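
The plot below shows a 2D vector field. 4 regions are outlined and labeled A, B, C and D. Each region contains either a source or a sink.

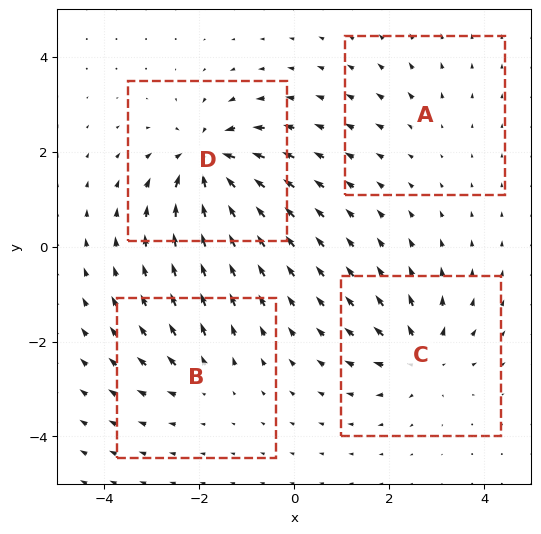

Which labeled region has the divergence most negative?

D

Divergence at each region's feature centre — A: about +2, B: about +4, C: about +6, D: about -9. Region D is most negative.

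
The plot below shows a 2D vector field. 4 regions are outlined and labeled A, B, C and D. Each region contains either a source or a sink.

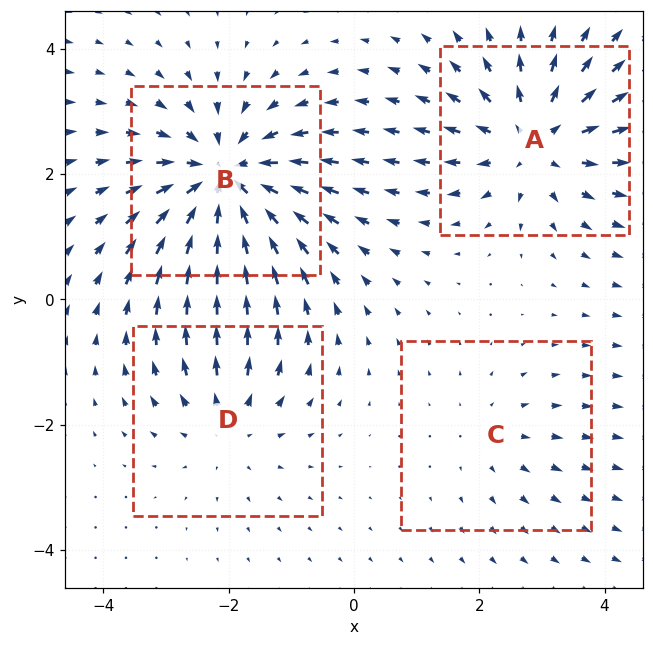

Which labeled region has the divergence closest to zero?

Divergence at each region's feature centre — A: about +5, B: about -7, C: about +2, D: about +3. Region C is closest to zero.

C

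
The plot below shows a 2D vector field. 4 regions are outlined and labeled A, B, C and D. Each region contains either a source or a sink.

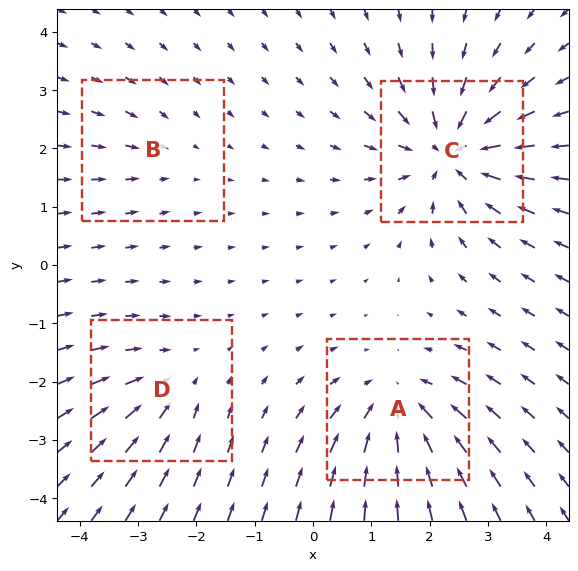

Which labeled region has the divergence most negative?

C

Divergence at each region's feature centre — A: about -5, B: about -2, C: about -6, D: about -3. Region C is most negative.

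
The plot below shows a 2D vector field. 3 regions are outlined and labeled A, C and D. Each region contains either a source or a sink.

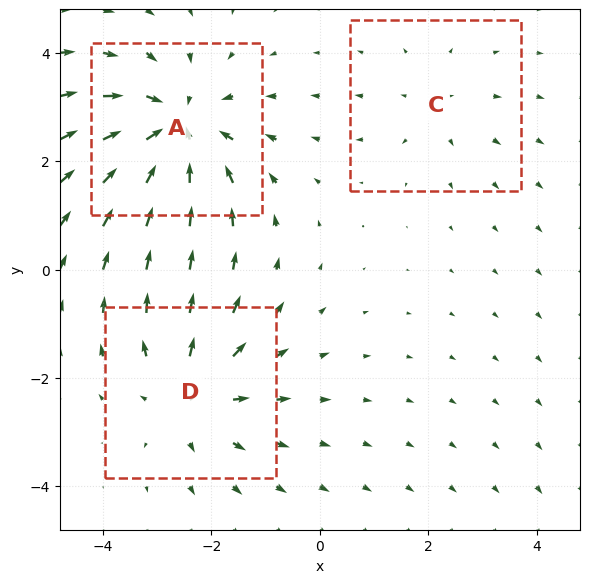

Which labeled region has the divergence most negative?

Divergence at each region's feature centre — A: about -4, C: about +2, D: about +3. Region A is most negative.

A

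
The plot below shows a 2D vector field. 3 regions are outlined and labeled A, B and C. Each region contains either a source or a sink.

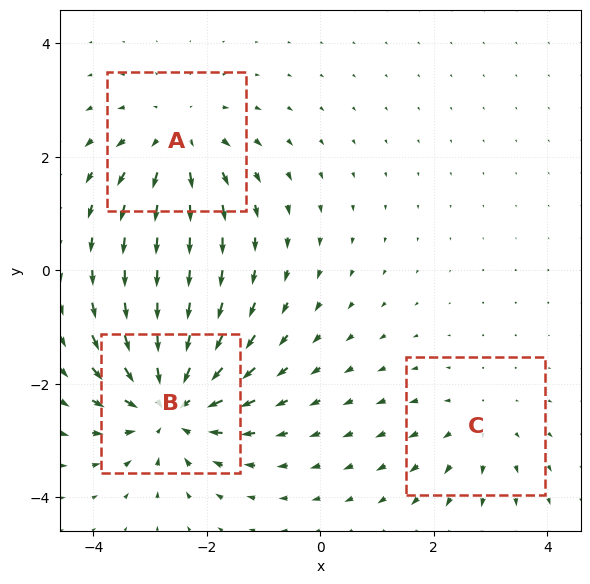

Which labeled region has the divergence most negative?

Divergence at each region's feature centre — A: about +3, B: about -5, C: about +2. Region B is most negative.

B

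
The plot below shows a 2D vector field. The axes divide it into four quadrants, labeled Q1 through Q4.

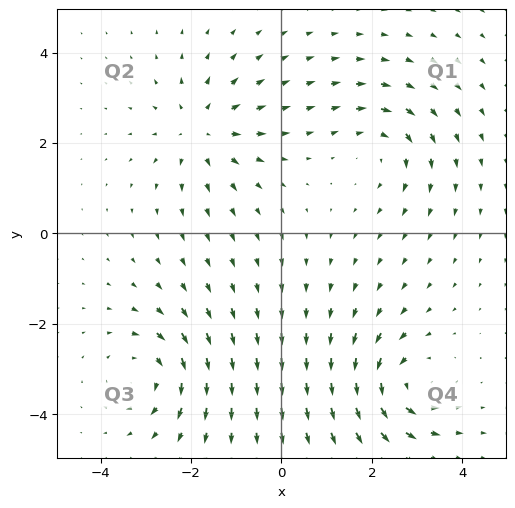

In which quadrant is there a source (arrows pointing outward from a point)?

Q2

The source sits at approximately (-1.8, 2.3), which lies in quadrant Q2. The divergence there is about +3, positive as expected for a source.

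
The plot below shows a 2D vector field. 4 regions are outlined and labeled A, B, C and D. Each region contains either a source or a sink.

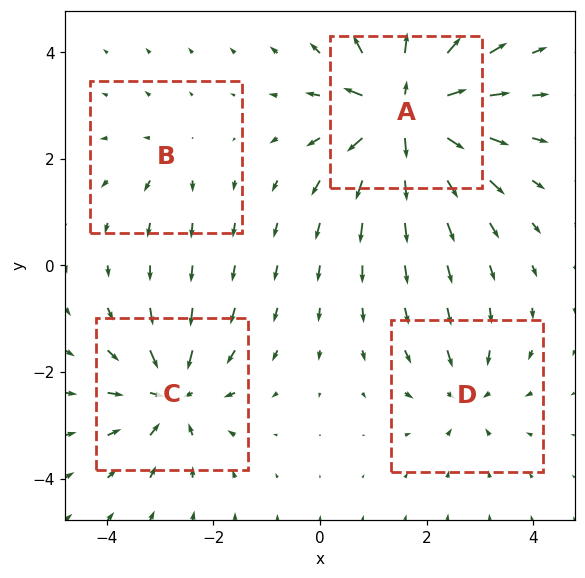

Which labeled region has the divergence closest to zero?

Divergence at each region's feature centre — A: about +9, B: about +3, C: about -6, D: about -4. Region B is closest to zero.

B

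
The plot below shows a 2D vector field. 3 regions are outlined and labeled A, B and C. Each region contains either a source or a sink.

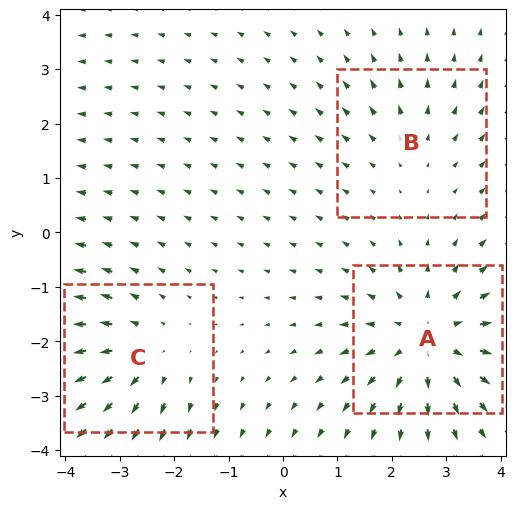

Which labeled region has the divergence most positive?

Divergence at each region's feature centre — A: about +4, B: about +2, C: about +3. Region A is most positive.

A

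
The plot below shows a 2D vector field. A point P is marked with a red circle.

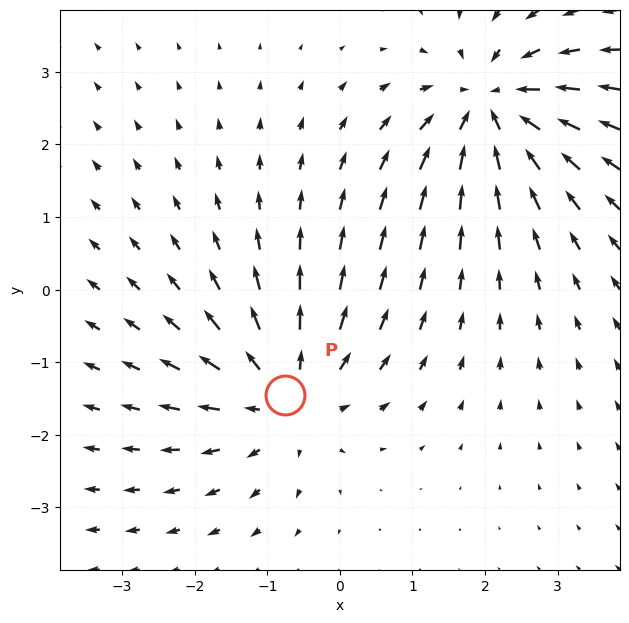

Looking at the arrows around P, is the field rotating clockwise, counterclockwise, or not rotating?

not rotating

Near P at (-0.8, -1.5) the arrows show no circulation. The curl there is ≈0.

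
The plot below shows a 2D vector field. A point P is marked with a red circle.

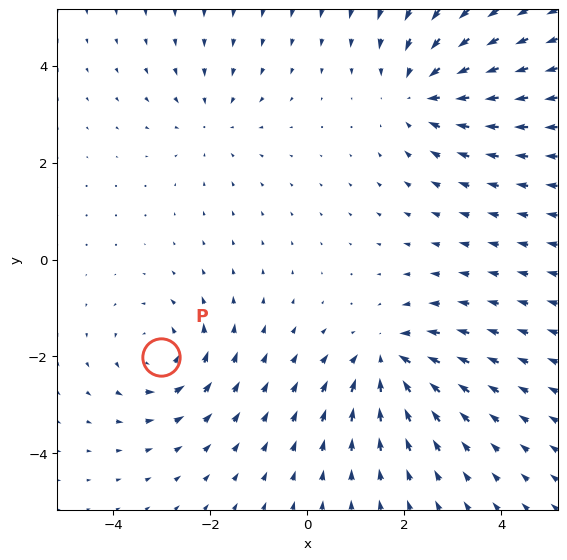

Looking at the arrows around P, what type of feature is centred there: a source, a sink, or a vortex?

At P (-3.0, -2.0) the arrows circulate counterclockwise. Divergence ≈0, curl about +4 — near-zero divergence with nonzero curl is a vortex.

vortex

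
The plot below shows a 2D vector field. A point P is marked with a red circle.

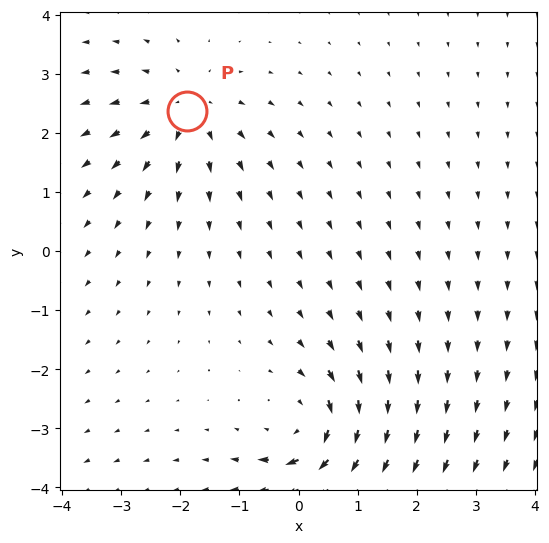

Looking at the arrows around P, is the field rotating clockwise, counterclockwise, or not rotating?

Near P at (-1.9, 2.4) the arrows show no circulation. The curl there is ≈0.

not rotating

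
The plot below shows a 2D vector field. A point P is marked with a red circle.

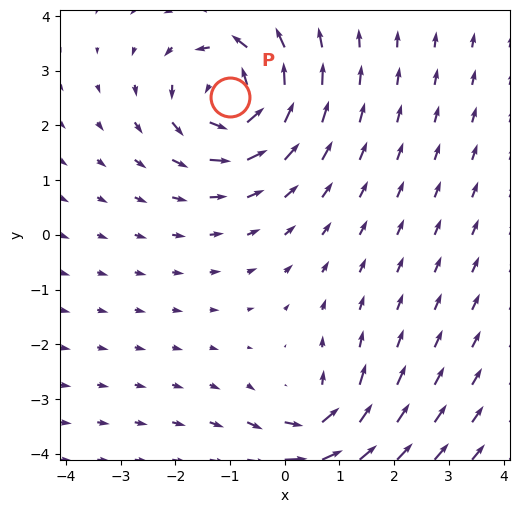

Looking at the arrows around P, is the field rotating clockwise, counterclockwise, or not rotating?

counterclockwise

Near P at (-1.0, 2.5) the arrows circulate counterclockwise. The curl (z-component) there is about +6; positive curl means counterclockwise rotation.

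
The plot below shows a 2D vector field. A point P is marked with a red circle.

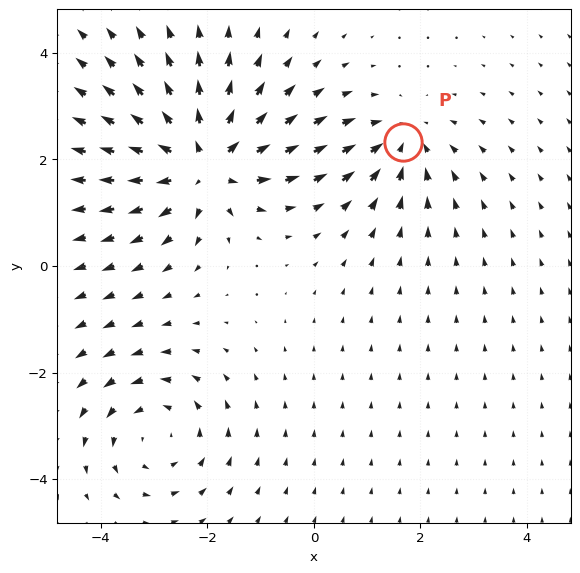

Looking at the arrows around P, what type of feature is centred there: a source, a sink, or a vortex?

At P (1.7, 2.3) the arrows converge inward. Divergence about -3, curl ≈0 — negative divergence with near-zero curl is a sink.

sink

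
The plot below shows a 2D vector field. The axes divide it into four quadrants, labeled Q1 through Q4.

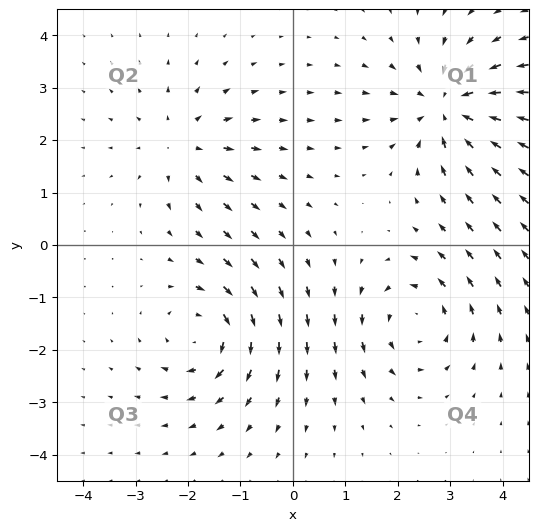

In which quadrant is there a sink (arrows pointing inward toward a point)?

Q1

The sink sits at approximately (3.0, 2.6), which lies in quadrant Q1. The divergence there is about -5, negative as expected for a sink.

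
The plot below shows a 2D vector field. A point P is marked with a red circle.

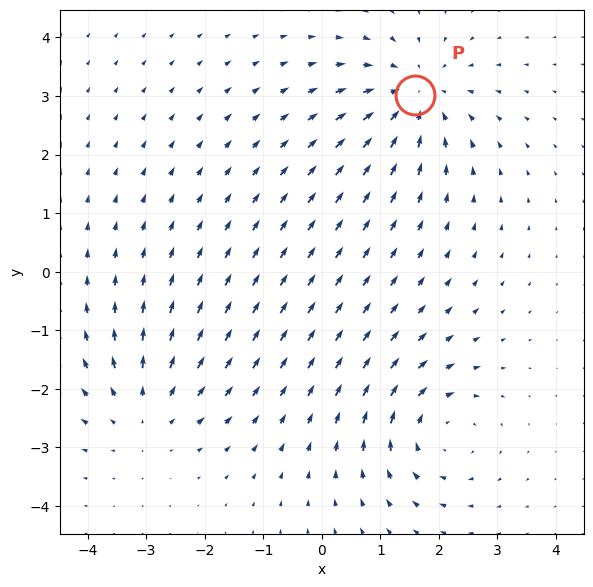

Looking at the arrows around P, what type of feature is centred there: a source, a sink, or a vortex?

sink

At P (1.6, 3.0) the arrows converge inward. Divergence about -4, curl ≈0 — negative divergence with near-zero curl is a sink.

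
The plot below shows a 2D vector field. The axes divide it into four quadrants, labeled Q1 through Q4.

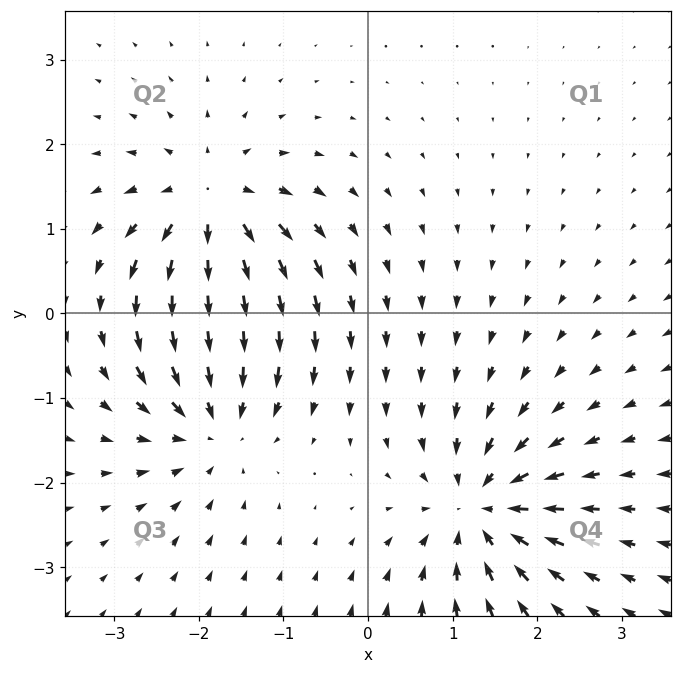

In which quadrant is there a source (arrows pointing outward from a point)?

The source sits at approximately (-1.9, 1.3), which lies in quadrant Q2. The divergence there is about +5, positive as expected for a source.

Q2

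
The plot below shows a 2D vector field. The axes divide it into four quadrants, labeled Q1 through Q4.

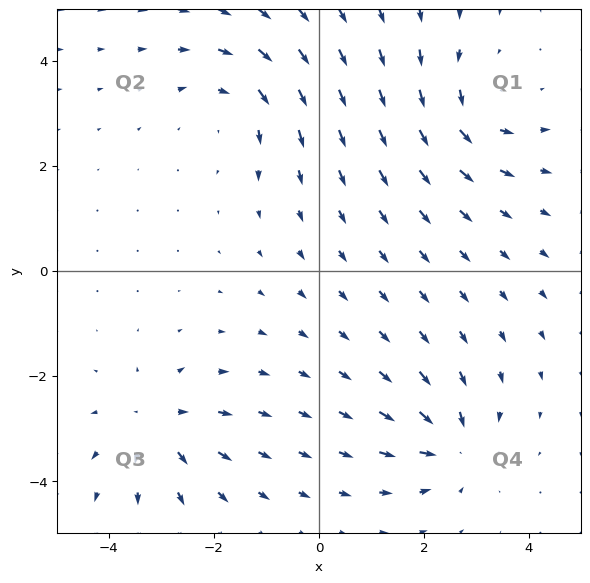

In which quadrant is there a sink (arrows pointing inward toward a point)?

Q4

The sink sits at approximately (2.5, -3.3), which lies in quadrant Q4. The divergence there is about -5, negative as expected for a sink.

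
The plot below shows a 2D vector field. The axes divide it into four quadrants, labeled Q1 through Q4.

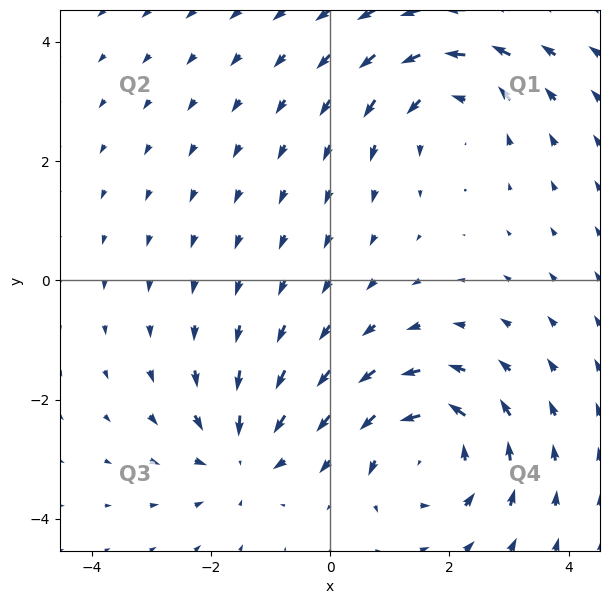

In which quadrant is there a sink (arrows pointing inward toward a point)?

The sink sits at approximately (-1.5, -2.9), which lies in quadrant Q3. The divergence there is about -3, negative as expected for a sink.

Q3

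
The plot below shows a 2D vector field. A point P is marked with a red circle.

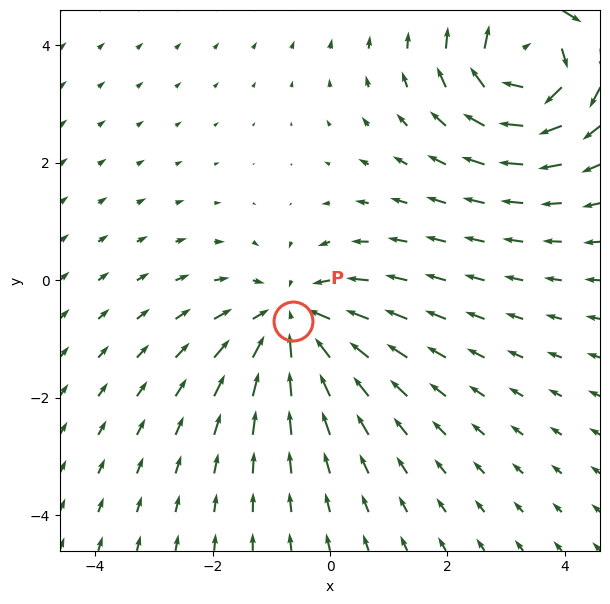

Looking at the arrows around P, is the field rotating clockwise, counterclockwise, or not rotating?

Near P at (-0.6, -0.7) the arrows show no circulation. The curl there is ≈0.

not rotating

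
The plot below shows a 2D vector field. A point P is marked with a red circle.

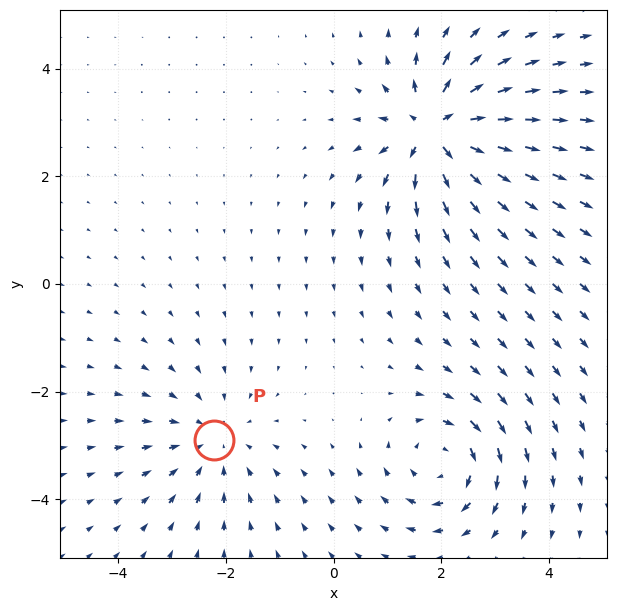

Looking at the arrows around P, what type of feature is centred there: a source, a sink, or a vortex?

sink

At P (-2.2, -2.9) the arrows converge inward. Divergence about -2, curl ≈0 — negative divergence with near-zero curl is a sink.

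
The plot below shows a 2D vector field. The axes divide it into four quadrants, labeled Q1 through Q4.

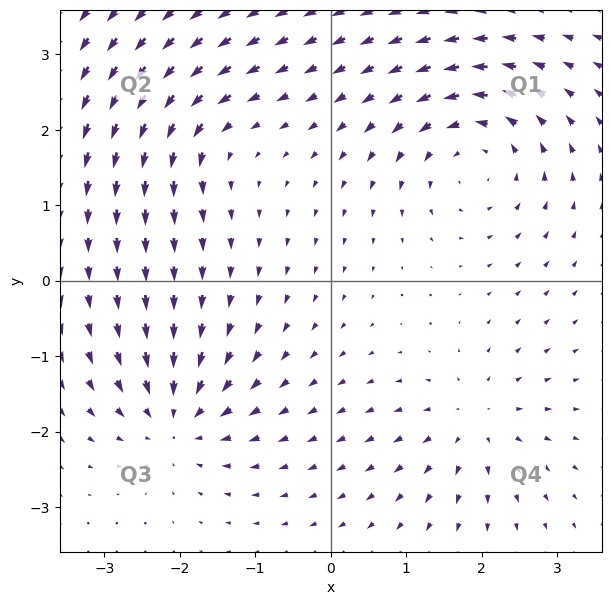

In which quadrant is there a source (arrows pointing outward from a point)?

Q4

The source sits at approximately (1.9, -1.9), which lies in quadrant Q4. The divergence there is about +4, positive as expected for a source.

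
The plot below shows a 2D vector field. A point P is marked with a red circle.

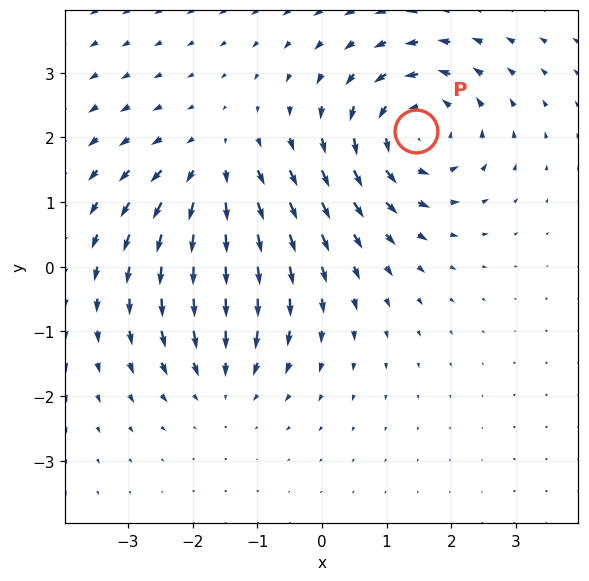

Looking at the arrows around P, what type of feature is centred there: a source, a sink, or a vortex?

At P (1.5, 2.1) the arrows circulate counterclockwise. Divergence ≈0, curl about +5 — near-zero divergence with nonzero curl is a vortex.

vortex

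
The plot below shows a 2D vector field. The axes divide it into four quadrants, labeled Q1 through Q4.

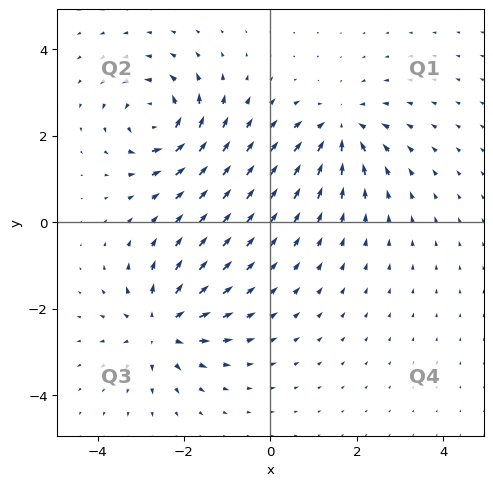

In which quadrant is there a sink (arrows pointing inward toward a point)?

Q1

The sink sits at approximately (1.6, 2.2), which lies in quadrant Q1. The divergence there is about -5, negative as expected for a sink.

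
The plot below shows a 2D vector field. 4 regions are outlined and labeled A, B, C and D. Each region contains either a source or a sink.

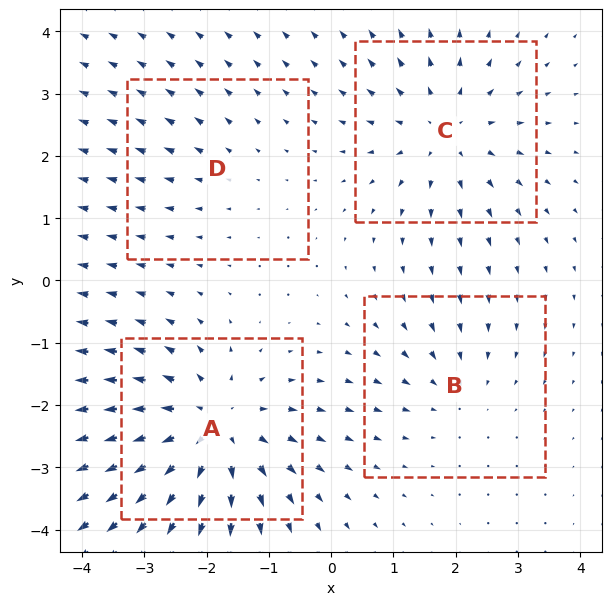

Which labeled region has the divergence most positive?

Divergence at each region's feature centre — A: about +6, B: about -3, C: about +5, D: about +2. Region A is most positive.

A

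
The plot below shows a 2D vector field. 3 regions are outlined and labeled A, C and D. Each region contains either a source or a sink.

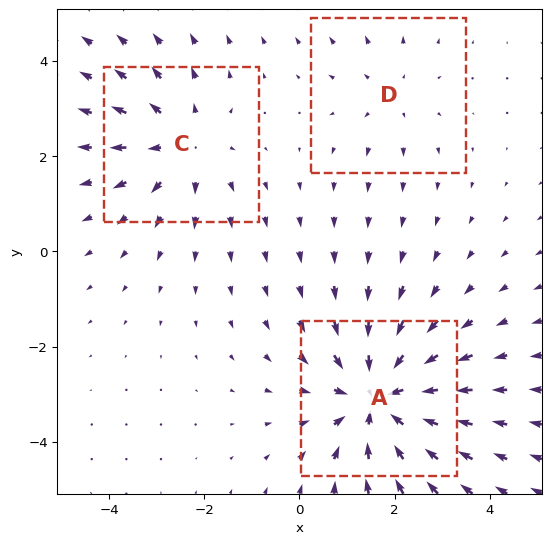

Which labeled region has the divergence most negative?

A

Divergence at each region's feature centre — A: about -4, C: about +3, D: about +2. Region A is most negative.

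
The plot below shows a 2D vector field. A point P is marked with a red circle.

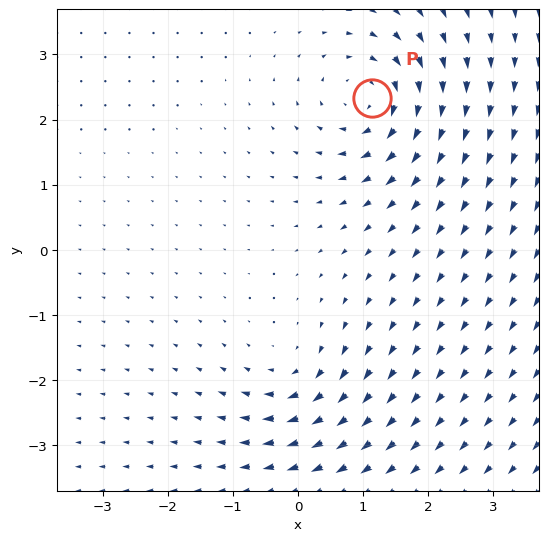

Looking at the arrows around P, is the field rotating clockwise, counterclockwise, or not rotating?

Near P at (1.1, 2.3) the arrows circulate clockwise. The curl (z-component) there is about -5; negative curl means clockwise rotation.

clockwise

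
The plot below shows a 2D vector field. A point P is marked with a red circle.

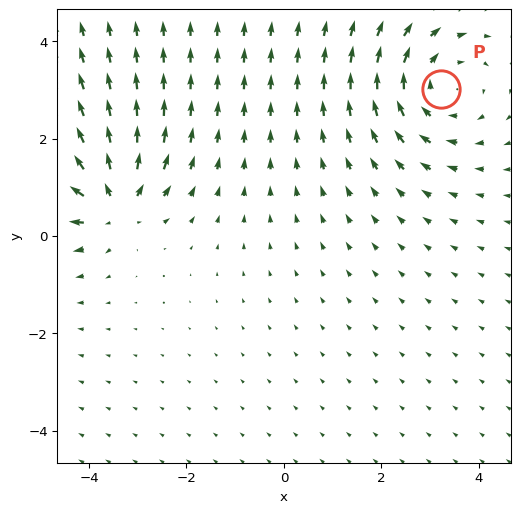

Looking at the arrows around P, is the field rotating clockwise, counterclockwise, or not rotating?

clockwise

Near P at (3.2, 3.0) the arrows circulate clockwise. The curl (z-component) there is about -3; negative curl means clockwise rotation.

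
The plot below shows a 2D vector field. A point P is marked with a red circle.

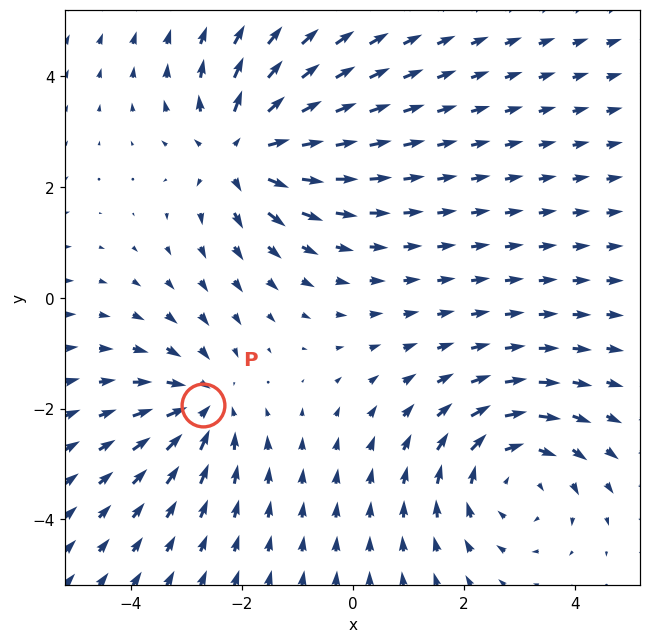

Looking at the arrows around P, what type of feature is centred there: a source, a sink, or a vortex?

At P (-2.7, -1.9) the arrows converge inward. Divergence about -3, curl ≈0 — negative divergence with near-zero curl is a sink.

sink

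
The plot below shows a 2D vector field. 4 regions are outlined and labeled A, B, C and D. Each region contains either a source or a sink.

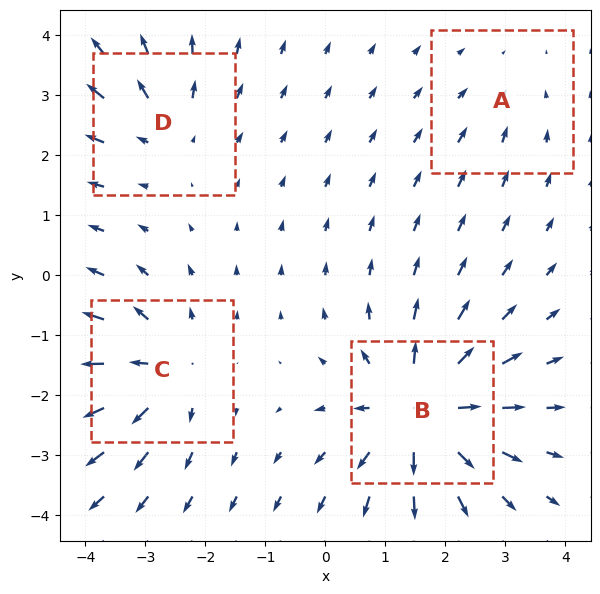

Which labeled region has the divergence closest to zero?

A

Divergence at each region's feature centre — A: about -2, B: about +7, C: about +5, D: about +4. Region A is closest to zero.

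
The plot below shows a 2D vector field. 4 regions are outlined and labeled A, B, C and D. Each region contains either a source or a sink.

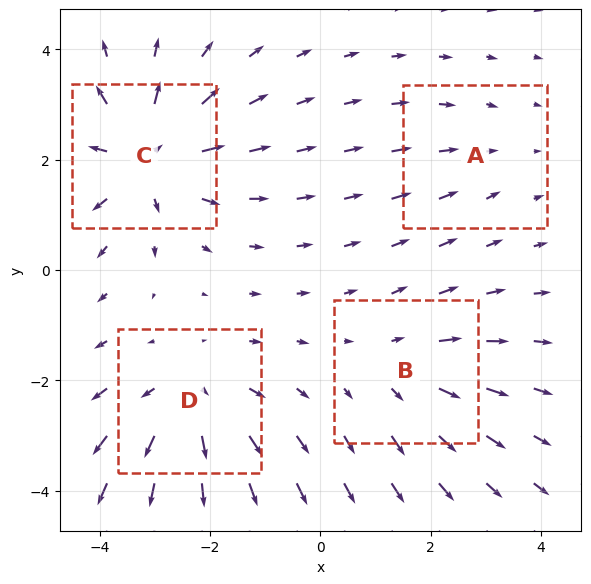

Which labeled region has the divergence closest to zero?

Divergence at each region's feature centre — A: about -2, B: about +3, C: about +6, D: about +4. Region A is closest to zero.

A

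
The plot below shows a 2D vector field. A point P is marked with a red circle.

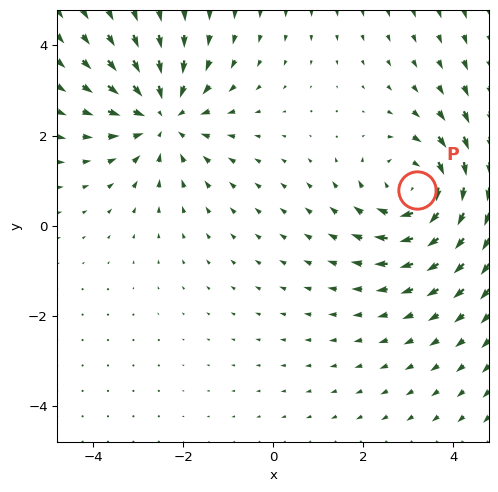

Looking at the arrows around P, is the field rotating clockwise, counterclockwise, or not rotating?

Near P at (3.2, 0.8) the arrows circulate clockwise. The curl (z-component) there is about -4; negative curl means clockwise rotation.

clockwise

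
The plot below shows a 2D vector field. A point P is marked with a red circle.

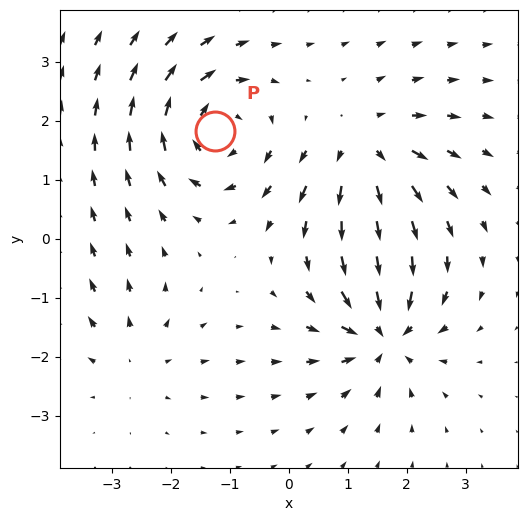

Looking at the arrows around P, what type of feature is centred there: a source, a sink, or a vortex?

vortex

At P (-1.3, 1.8) the arrows circulate clockwise. Divergence ≈0, curl about -6 — near-zero divergence with nonzero curl is a vortex.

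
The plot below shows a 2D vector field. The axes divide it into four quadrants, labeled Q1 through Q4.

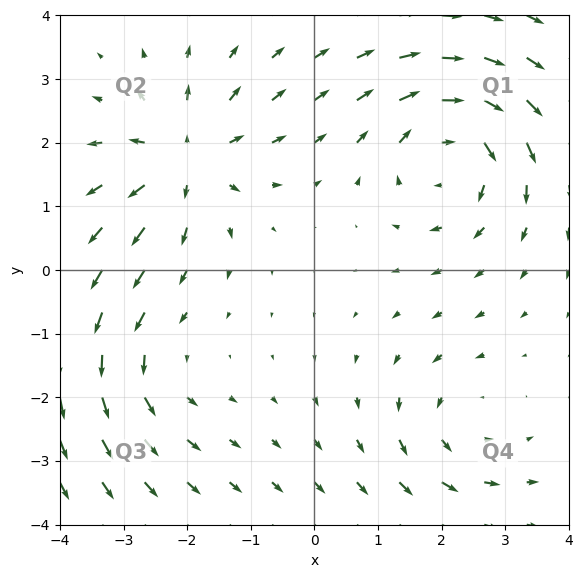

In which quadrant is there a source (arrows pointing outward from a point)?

Q2

The source sits at approximately (-2.0, 1.7), which lies in quadrant Q2. The divergence there is about +5, positive as expected for a source.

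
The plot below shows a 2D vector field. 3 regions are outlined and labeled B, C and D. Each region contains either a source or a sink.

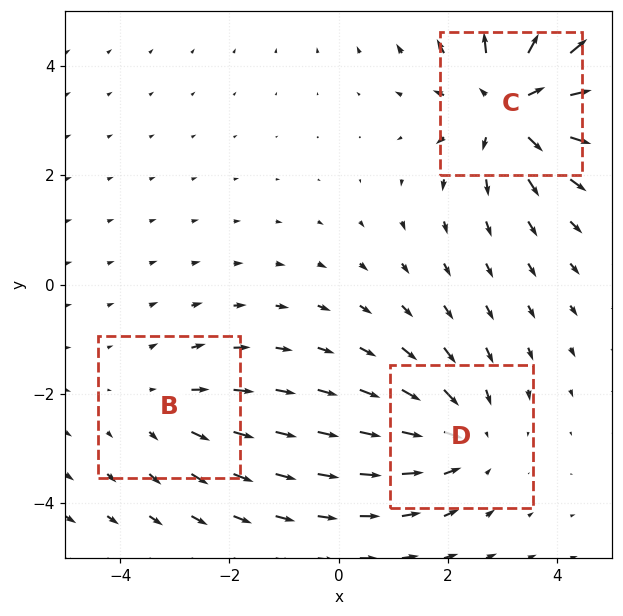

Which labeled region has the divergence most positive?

Divergence at each region's feature centre — B: about +2, C: about +4, D: about -3. Region C is most positive.

C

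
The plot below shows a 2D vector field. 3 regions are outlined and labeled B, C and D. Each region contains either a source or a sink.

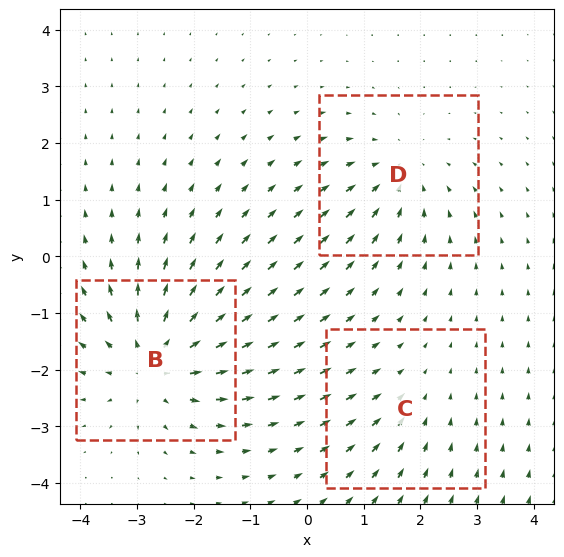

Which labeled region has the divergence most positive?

Divergence at each region's feature centre — B: about +5, C: about -2, D: about -3. Region B is most positive.

B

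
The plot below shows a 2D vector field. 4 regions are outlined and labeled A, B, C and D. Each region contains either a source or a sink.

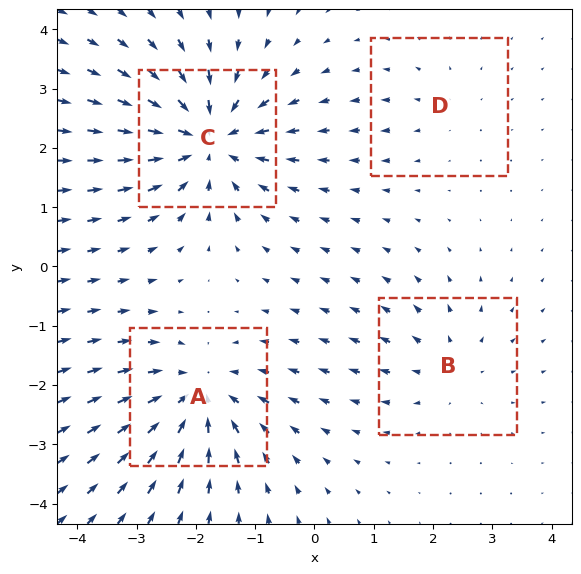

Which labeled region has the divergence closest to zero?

Divergence at each region's feature centre — A: about -5, B: about +3, C: about -7, D: about +2. Region D is closest to zero.

D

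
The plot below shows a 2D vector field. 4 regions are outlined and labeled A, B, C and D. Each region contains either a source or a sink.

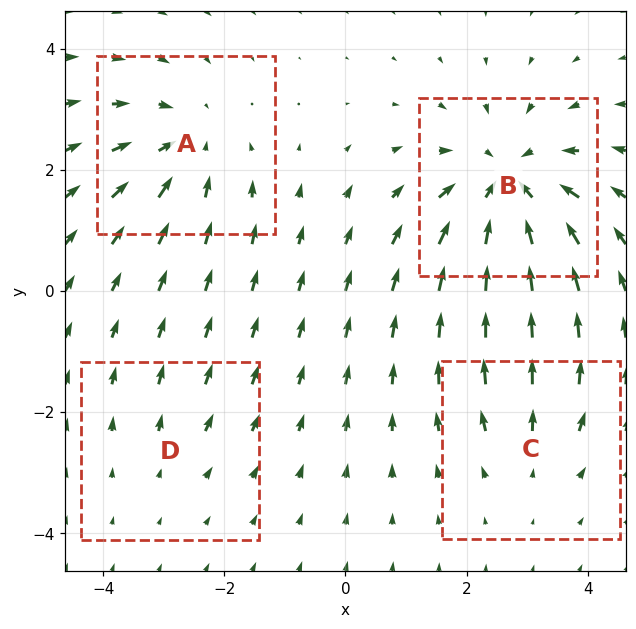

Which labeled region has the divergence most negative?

Divergence at each region's feature centre — A: about -4, B: about -6, C: about +3, D: about +2. Region B is most negative.

B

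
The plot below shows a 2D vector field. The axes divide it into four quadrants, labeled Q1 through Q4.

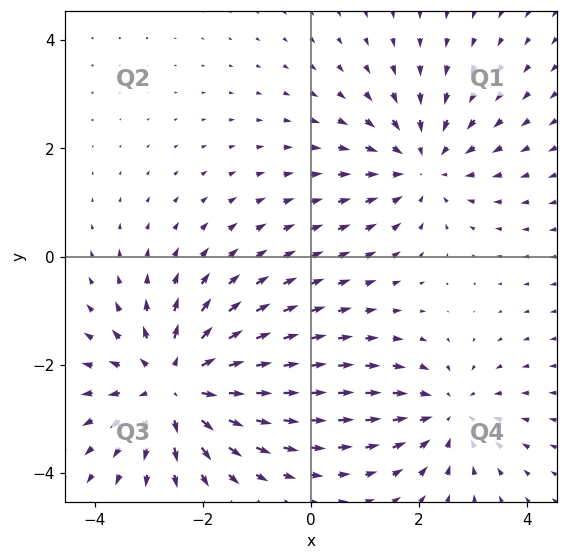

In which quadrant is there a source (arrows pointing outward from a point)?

The source sits at approximately (-2.5, -2.4), which lies in quadrant Q3. The divergence there is about +4, positive as expected for a source.

Q3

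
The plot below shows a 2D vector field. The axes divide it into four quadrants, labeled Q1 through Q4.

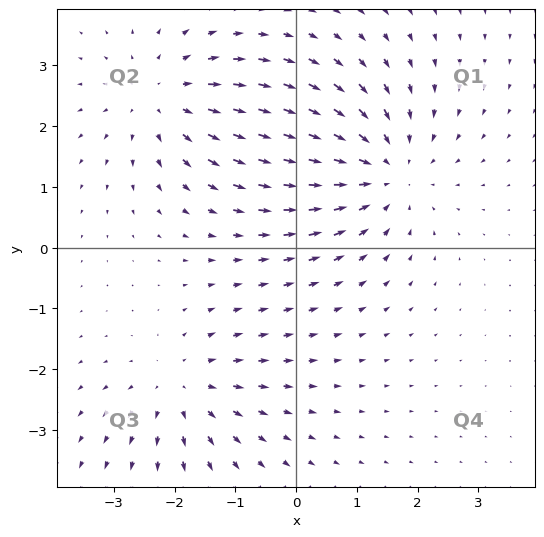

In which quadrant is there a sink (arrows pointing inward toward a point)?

The sink sits at approximately (1.4, 1.3), which lies in quadrant Q1. The divergence there is about -4, negative as expected for a sink.

Q1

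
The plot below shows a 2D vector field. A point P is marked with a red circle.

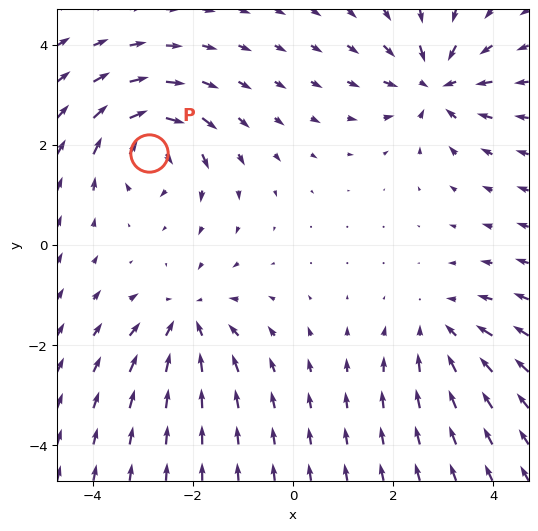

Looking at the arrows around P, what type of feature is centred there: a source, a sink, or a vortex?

vortex

At P (-2.9, 1.8) the arrows circulate clockwise. Divergence ≈0, curl about -6 — near-zero divergence with nonzero curl is a vortex.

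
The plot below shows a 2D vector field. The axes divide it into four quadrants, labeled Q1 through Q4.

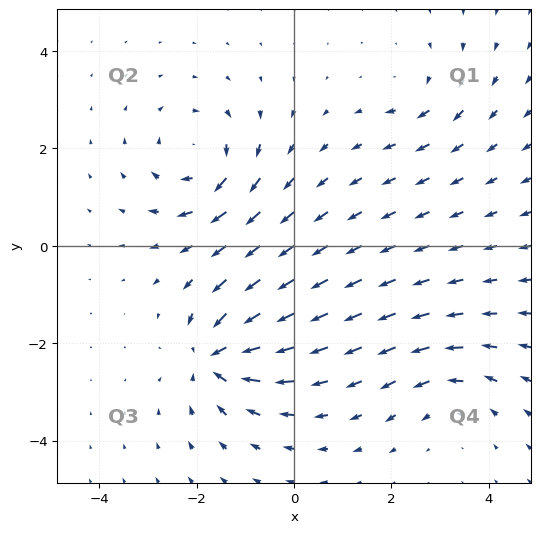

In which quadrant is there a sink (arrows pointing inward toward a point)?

Q3

The sink sits at approximately (-1.6, -2.3), which lies in quadrant Q3. The divergence there is about -7, negative as expected for a sink.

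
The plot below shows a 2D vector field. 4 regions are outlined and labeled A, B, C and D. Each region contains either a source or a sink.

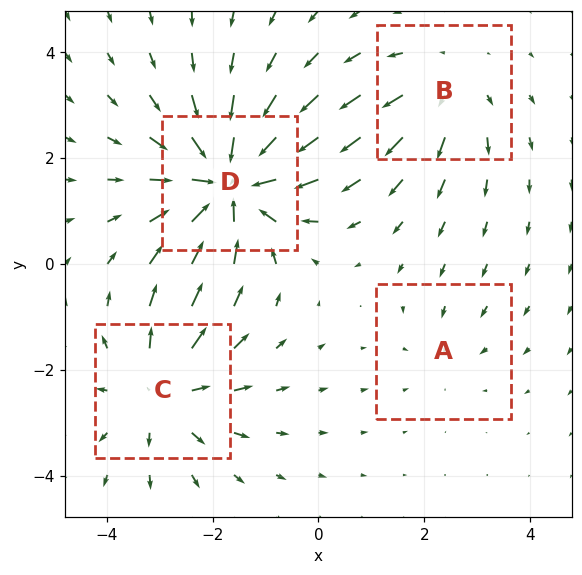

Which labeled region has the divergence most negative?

D

Divergence at each region's feature centre — A: about -2, B: about +3, C: about +4, D: about -6. Region D is most negative.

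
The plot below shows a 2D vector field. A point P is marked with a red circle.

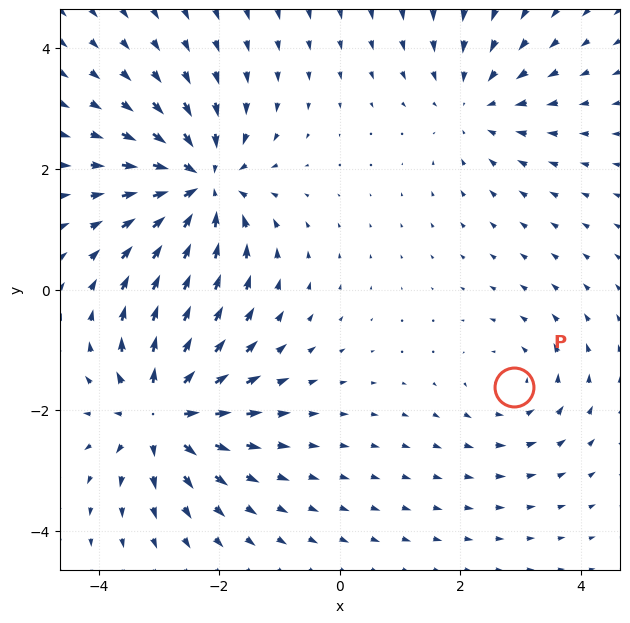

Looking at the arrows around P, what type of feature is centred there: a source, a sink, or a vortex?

At P (2.9, -1.6) the arrows circulate counterclockwise. Divergence ≈0, curl about +3 — near-zero divergence with nonzero curl is a vortex.

vortex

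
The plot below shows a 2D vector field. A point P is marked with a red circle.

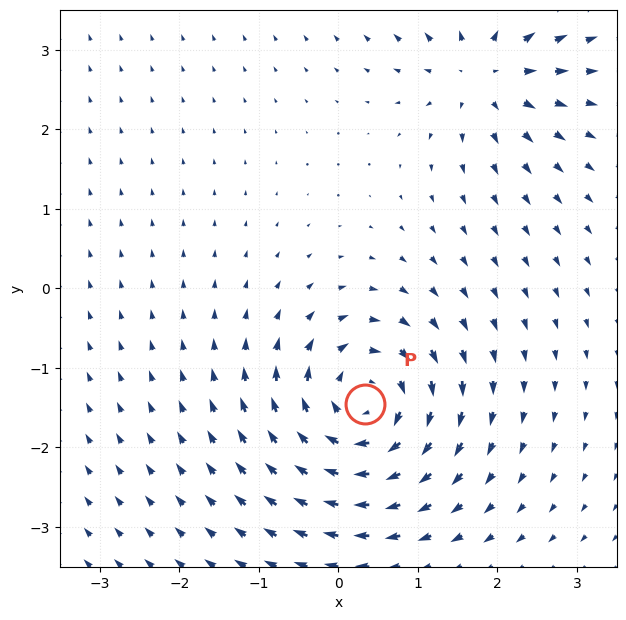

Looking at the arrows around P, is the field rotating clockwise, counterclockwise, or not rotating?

clockwise

Near P at (0.3, -1.5) the arrows circulate clockwise. The curl (z-component) there is about -7; negative curl means clockwise rotation.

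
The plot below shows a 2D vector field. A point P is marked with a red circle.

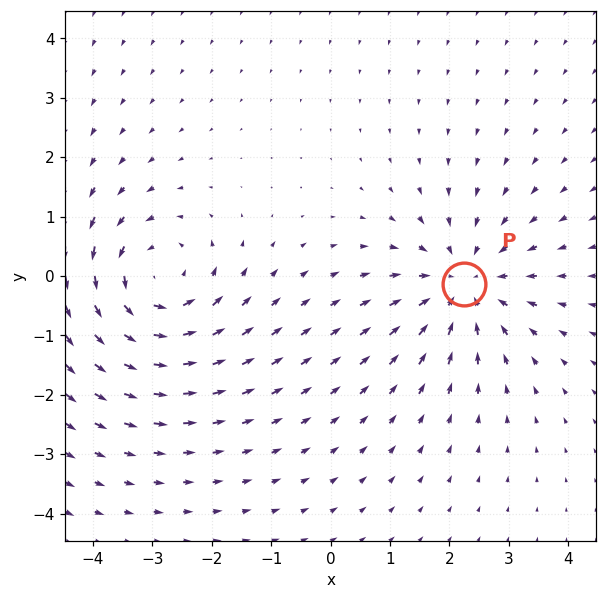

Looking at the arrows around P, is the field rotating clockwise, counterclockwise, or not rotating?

not rotating

Near P at (2.2, -0.1) the arrows show no circulation. The curl there is ≈0.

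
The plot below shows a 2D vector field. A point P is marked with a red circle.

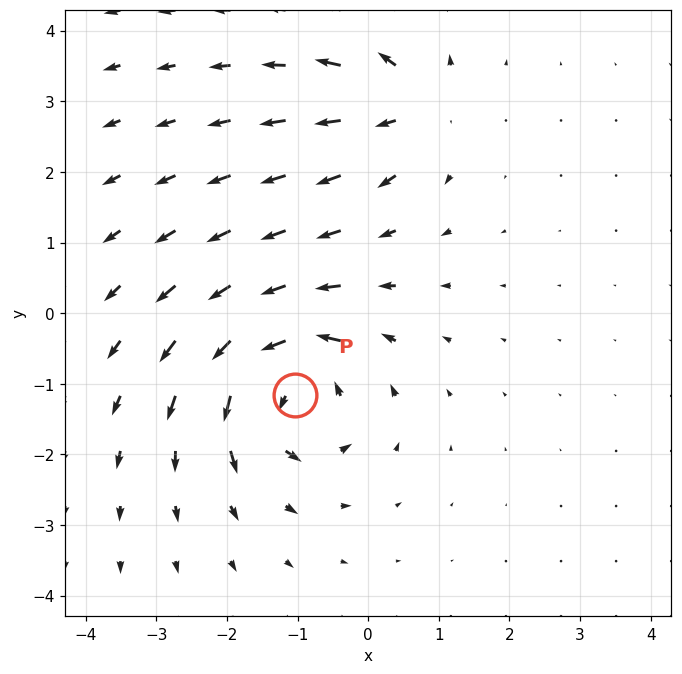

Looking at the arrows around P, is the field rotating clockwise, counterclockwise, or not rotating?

Near P at (-1.0, -1.2) the arrows circulate counterclockwise. The curl (z-component) there is about +7; positive curl means counterclockwise rotation.

counterclockwise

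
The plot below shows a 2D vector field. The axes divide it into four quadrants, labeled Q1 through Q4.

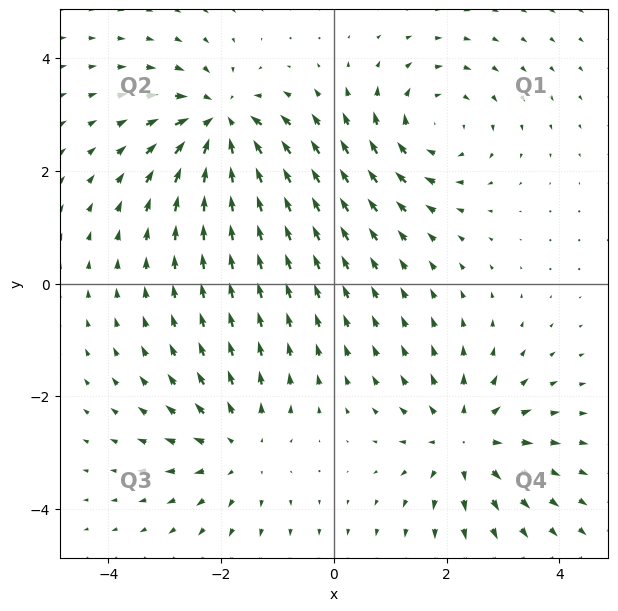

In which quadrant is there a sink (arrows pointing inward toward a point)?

The sink sits at approximately (-2.0, 2.8), which lies in quadrant Q2. The divergence there is about -7, negative as expected for a sink.

Q2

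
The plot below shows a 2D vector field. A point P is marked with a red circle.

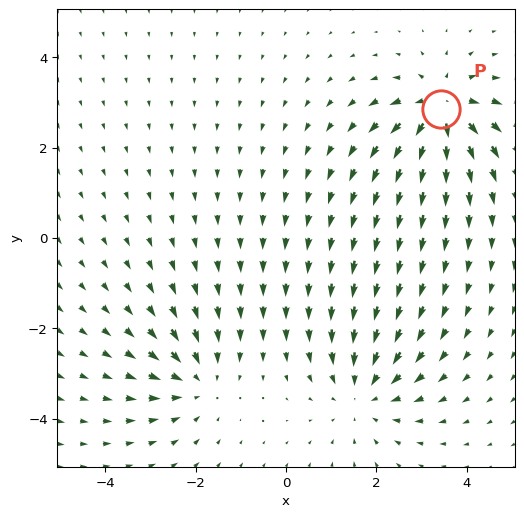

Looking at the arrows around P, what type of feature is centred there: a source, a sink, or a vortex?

At P (3.4, 2.9) the arrows spread outward. Divergence about +5, curl ≈0 — positive divergence with near-zero curl is a source.

source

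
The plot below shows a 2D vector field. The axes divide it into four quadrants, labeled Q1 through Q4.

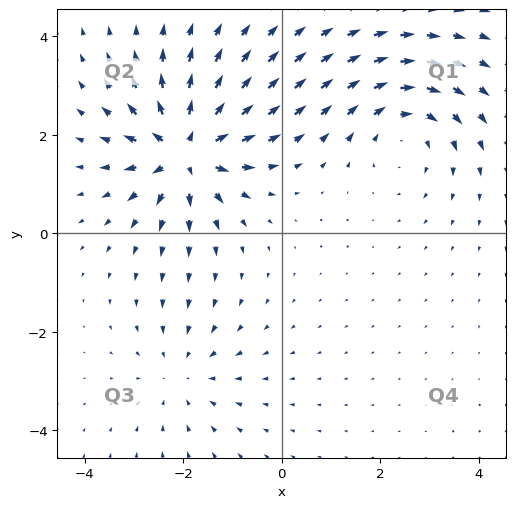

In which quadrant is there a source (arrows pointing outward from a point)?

The source sits at approximately (-2.0, 1.7), which lies in quadrant Q2. The divergence there is about +7, positive as expected for a source.

Q2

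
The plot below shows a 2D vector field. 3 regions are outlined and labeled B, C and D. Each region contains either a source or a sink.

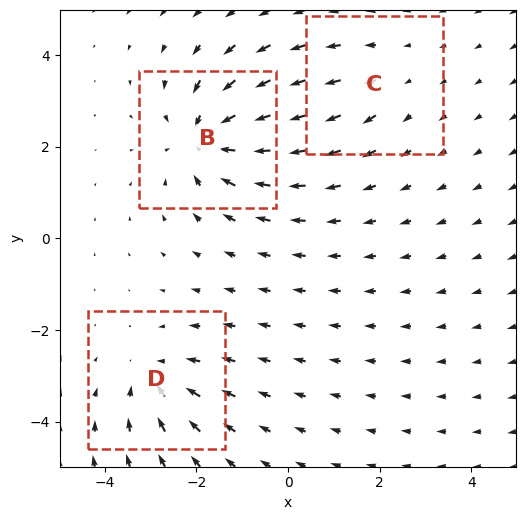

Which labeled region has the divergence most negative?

B

Divergence at each region's feature centre — B: about -5, C: about +2, D: about -4. Region B is most negative.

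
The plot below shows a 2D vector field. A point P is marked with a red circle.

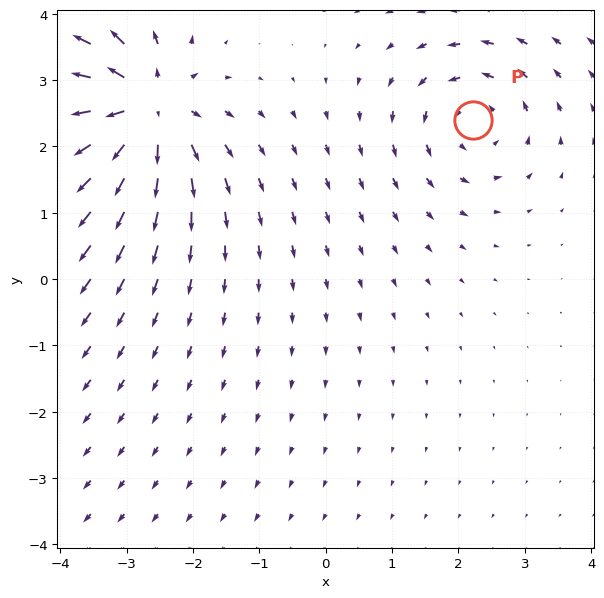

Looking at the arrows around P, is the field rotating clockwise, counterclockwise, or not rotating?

Near P at (2.2, 2.4) the arrows circulate counterclockwise. The curl (z-component) there is about +3; positive curl means counterclockwise rotation.

counterclockwise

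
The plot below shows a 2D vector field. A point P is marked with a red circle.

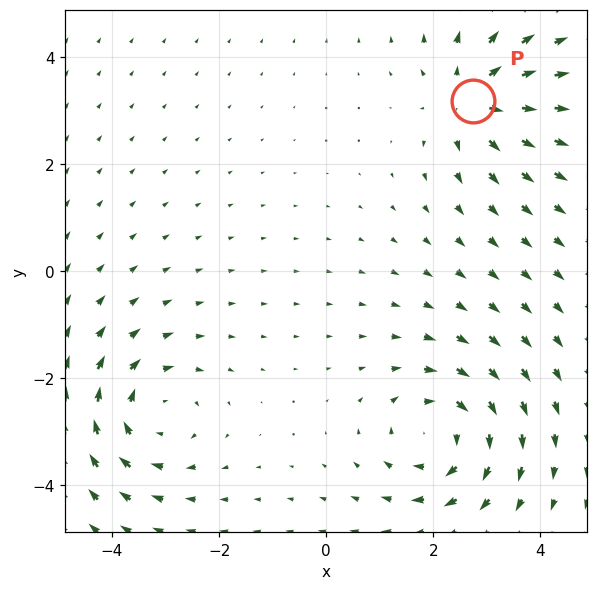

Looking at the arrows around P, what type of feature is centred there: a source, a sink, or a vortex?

At P (2.7, 3.2) the arrows spread outward. Divergence about +4, curl ≈0 — positive divergence with near-zero curl is a source.

source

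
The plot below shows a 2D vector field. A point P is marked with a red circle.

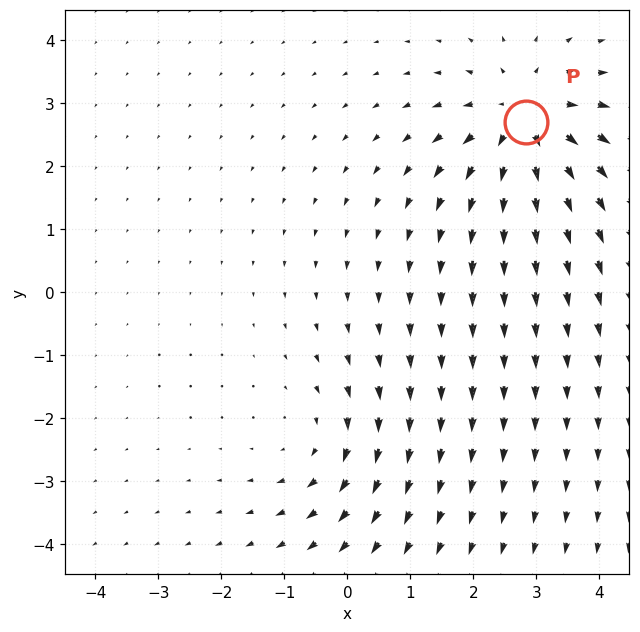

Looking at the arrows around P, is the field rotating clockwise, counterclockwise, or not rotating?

not rotating

Near P at (2.8, 2.7) the arrows show no circulation. The curl there is ≈0.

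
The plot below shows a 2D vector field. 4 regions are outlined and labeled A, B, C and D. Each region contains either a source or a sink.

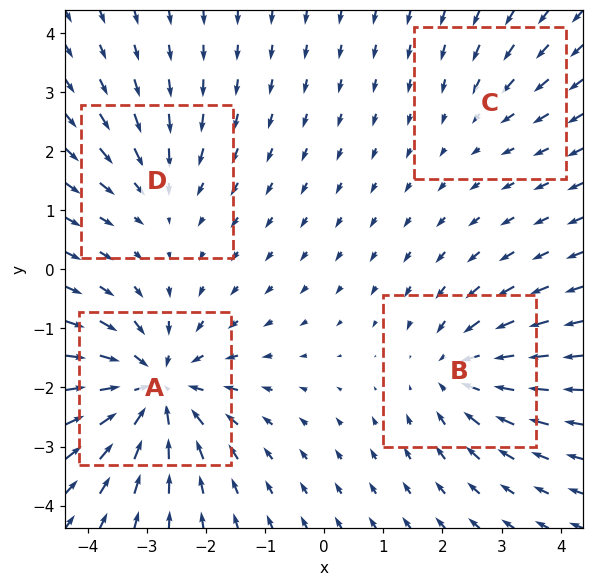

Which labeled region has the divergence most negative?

A

Divergence at each region's feature centre — A: about -7, B: about -4, C: about -2, D: about -3. Region A is most negative.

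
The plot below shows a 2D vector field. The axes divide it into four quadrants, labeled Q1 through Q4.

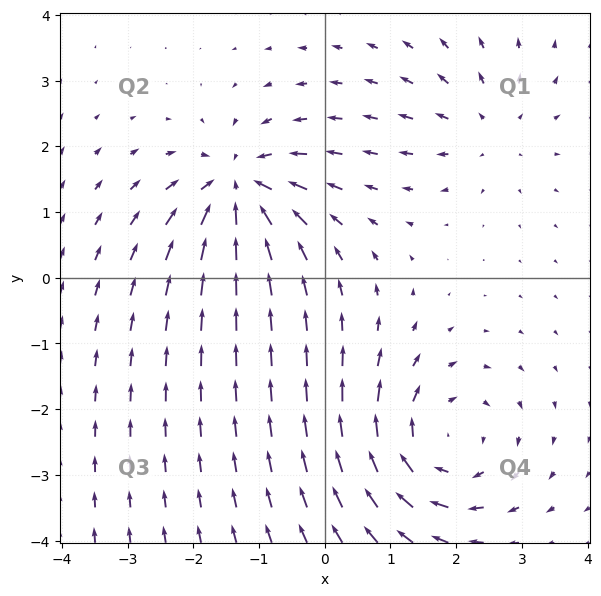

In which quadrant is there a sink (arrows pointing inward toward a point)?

The sink sits at approximately (-1.3, 1.4), which lies in quadrant Q2. The divergence there is about -6, negative as expected for a sink.

Q2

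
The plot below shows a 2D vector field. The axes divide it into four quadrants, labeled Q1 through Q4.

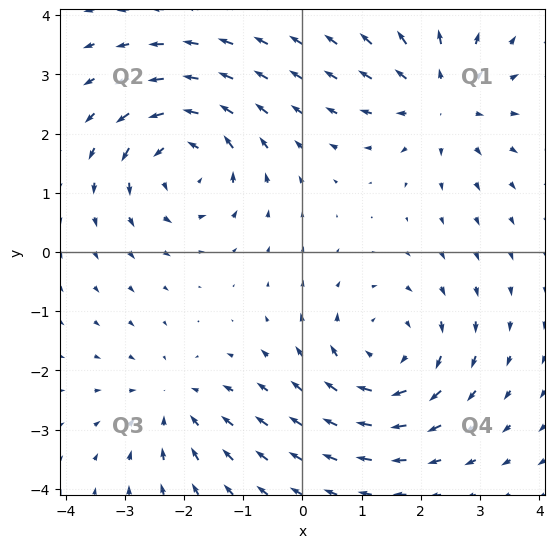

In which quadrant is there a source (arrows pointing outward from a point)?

Q1

The source sits at approximately (2.3, 2.6), which lies in quadrant Q1. The divergence there is about +4, positive as expected for a source.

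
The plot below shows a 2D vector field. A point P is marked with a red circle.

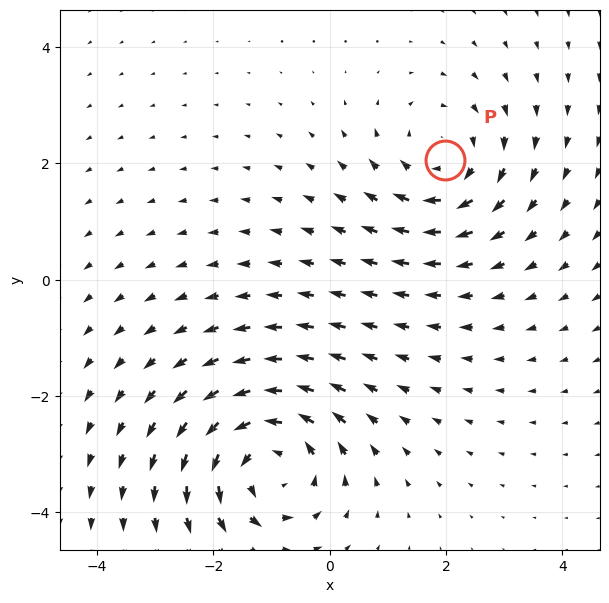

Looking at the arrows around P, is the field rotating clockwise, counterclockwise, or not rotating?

Near P at (2.0, 2.1) the arrows circulate clockwise. The curl (z-component) there is about -3; negative curl means clockwise rotation.

clockwise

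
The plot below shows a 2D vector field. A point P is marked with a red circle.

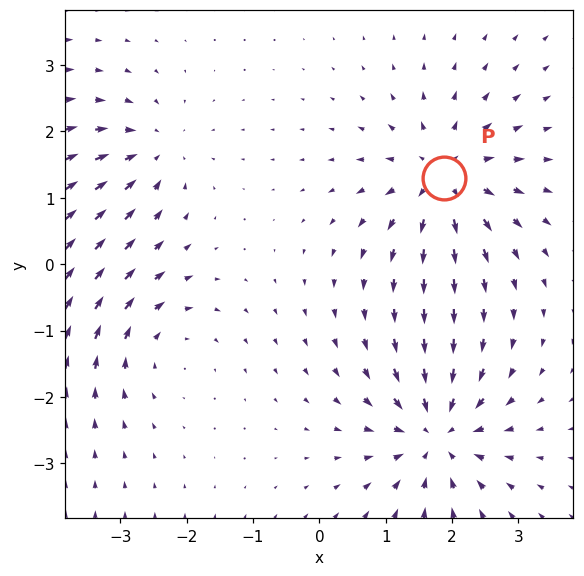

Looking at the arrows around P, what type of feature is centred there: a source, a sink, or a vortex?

At P (1.9, 1.3) the arrows spread outward. Divergence about +6, curl ≈0 — positive divergence with near-zero curl is a source.

source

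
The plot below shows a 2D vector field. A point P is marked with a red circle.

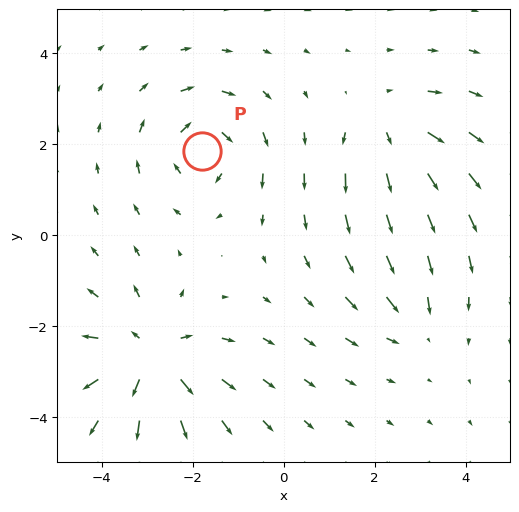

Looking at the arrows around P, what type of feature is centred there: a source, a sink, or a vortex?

vortex

At P (-1.8, 1.9) the arrows circulate clockwise. Divergence ≈0, curl about -4 — near-zero divergence with nonzero curl is a vortex.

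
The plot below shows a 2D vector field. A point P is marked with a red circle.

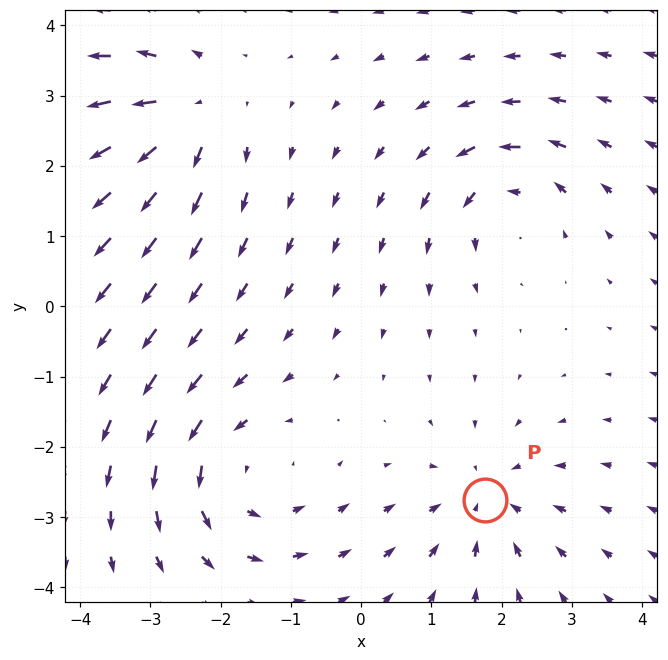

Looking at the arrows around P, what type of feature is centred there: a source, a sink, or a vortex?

At P (1.8, -2.8) the arrows converge inward. Divergence about -3, curl ≈0 — negative divergence with near-zero curl is a sink.

sink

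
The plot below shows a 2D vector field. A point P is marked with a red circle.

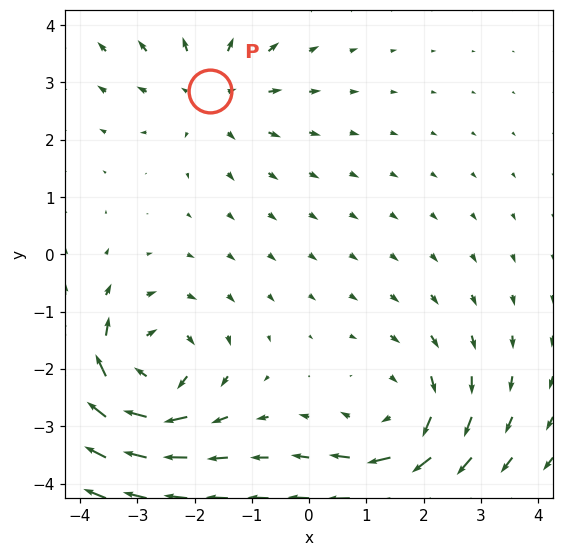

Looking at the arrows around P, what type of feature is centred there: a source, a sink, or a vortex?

source

At P (-1.7, 2.8) the arrows spread outward. Divergence about +3, curl ≈0 — positive divergence with near-zero curl is a source.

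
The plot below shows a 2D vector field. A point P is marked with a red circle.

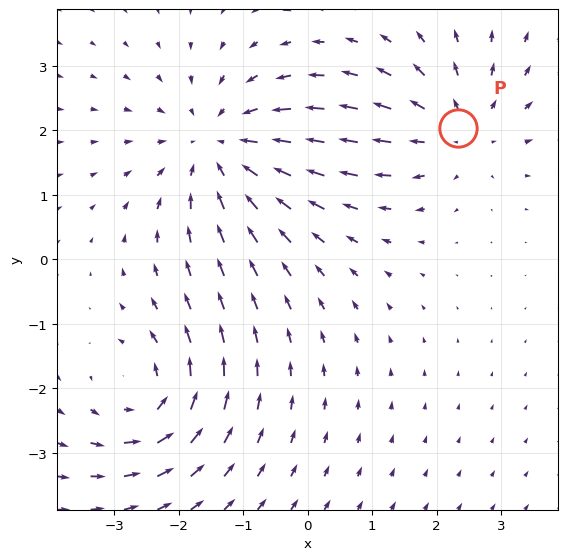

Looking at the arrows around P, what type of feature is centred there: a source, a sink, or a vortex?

At P (2.3, 2.0) the arrows spread outward. Divergence about +3, curl ≈0 — positive divergence with near-zero curl is a source.

source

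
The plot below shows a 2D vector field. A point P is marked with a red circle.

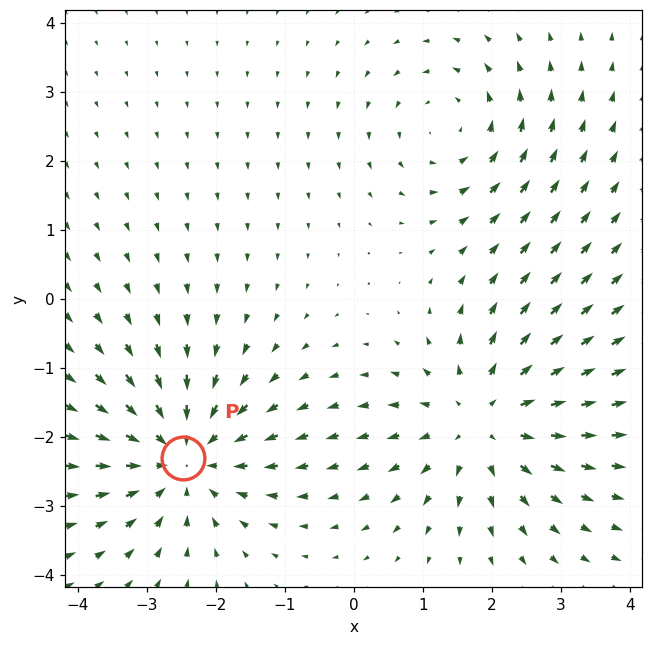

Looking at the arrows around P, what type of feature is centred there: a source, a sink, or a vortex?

sink

At P (-2.5, -2.3) the arrows converge inward. Divergence about -4, curl ≈0 — negative divergence with near-zero curl is a sink.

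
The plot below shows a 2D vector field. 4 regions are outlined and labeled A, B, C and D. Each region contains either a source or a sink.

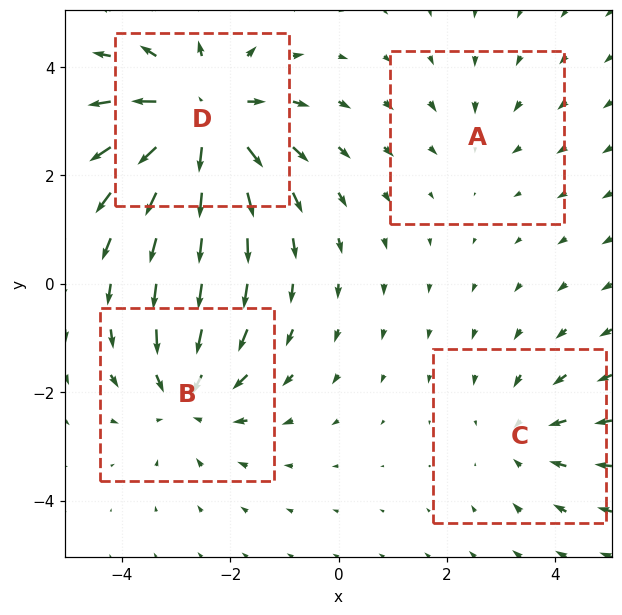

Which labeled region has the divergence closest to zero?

A

Divergence at each region's feature centre — A: about -2, B: about -4, C: about -3, D: about +7. Region A is closest to zero.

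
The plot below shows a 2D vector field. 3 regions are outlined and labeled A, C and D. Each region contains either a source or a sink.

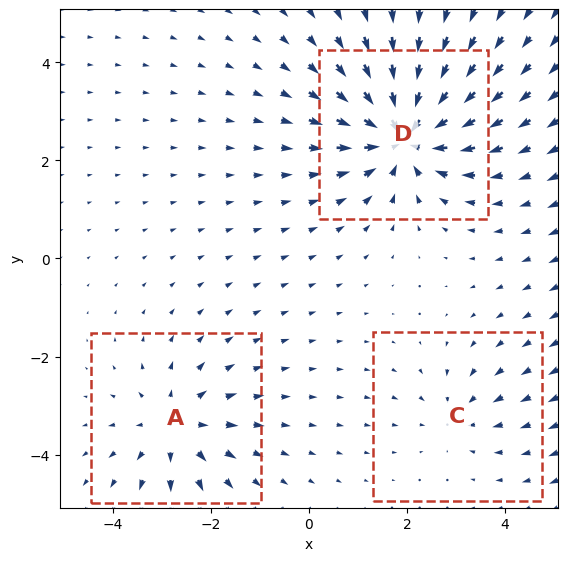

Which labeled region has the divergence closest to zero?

C

Divergence at each region's feature centre — A: about +3, C: about -2, D: about -5. Region C is closest to zero.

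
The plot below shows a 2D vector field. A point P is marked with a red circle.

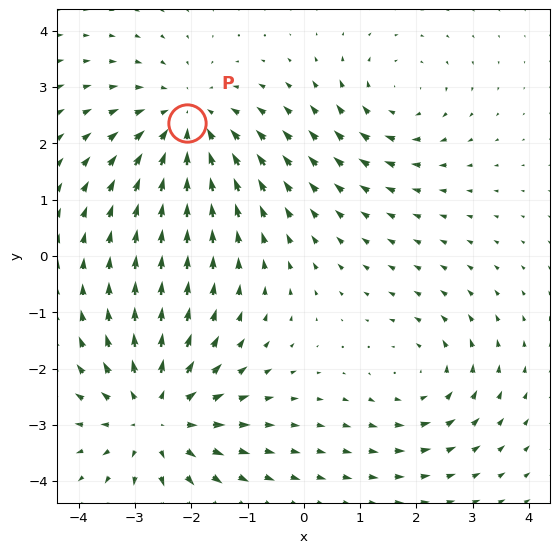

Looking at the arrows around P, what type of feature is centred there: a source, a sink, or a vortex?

At P (-2.1, 2.4) the arrows converge inward. Divergence about -3, curl ≈0 — negative divergence with near-zero curl is a sink.

sink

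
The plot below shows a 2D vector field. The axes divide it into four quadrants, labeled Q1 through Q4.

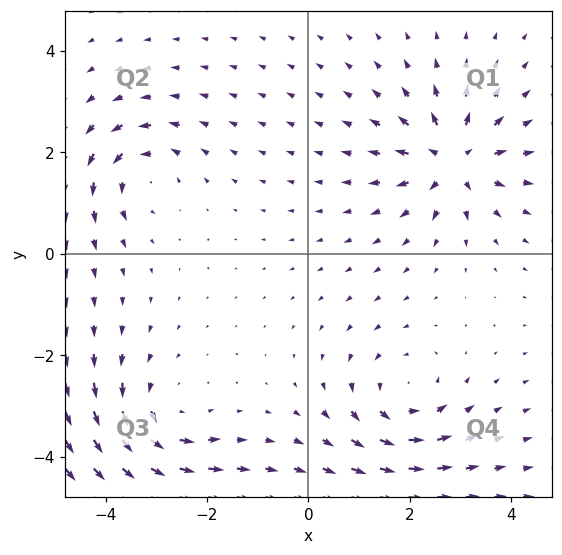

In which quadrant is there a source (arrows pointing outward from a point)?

The source sits at approximately (2.8, 1.9), which lies in quadrant Q1. The divergence there is about +7, positive as expected for a source.

Q1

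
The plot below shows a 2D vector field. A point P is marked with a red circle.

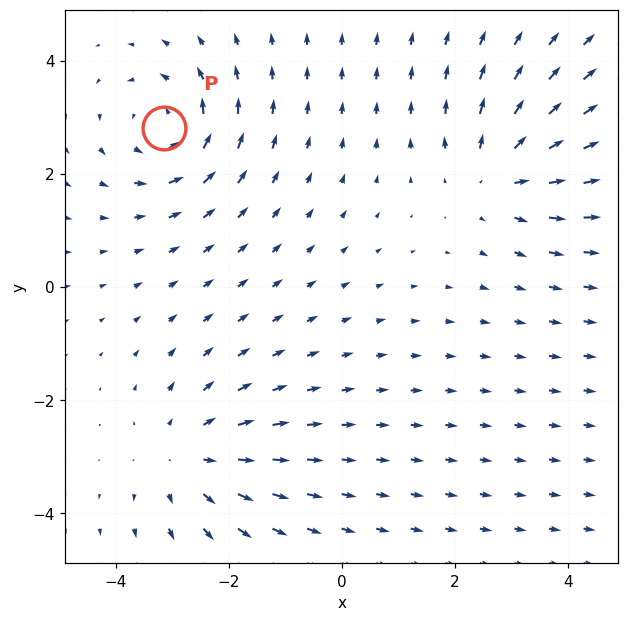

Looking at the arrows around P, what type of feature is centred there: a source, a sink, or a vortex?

At P (-3.1, 2.8) the arrows circulate counterclockwise. Divergence ≈0, curl about +4 — near-zero divergence with nonzero curl is a vortex.

vortex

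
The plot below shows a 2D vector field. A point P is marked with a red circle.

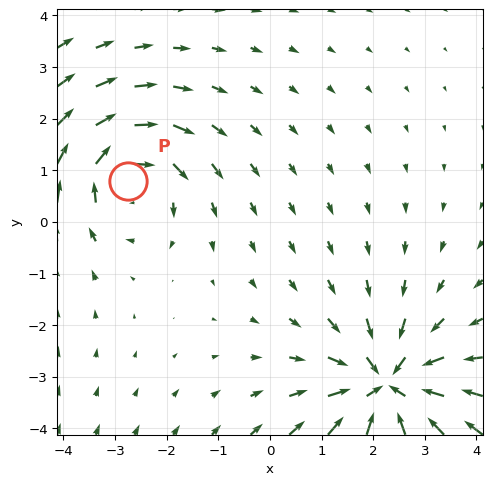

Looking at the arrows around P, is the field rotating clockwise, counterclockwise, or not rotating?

clockwise

Near P at (-2.8, 0.8) the arrows circulate clockwise. The curl (z-component) there is about -4; negative curl means clockwise rotation.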